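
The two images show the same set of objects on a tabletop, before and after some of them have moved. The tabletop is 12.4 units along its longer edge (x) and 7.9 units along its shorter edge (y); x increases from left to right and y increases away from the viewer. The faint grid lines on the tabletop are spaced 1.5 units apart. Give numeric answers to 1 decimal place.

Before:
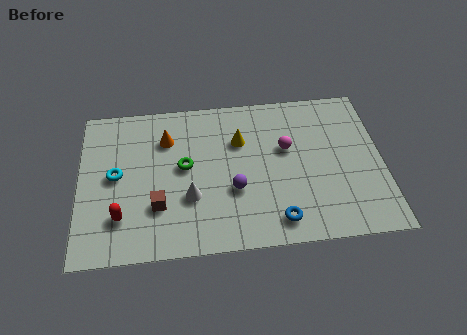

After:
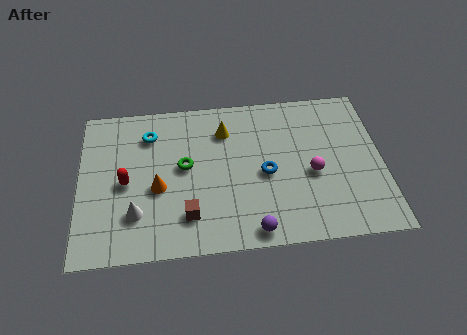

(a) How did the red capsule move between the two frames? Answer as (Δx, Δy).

(0.2, 1.7)

The red capsule was at about (1.7, 2.0) and moved to about (1.9, 3.7).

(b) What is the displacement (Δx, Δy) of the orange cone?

(-0.4, -2.5)

The orange cone was at about (3.6, 5.8) and moved to about (3.2, 3.3).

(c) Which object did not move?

the green torus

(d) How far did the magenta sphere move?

1.7

The magenta sphere moved from about (8.5, 4.8) to (9.5, 3.4), a distance of √(1.0² + 1.4²) ≈ 1.7.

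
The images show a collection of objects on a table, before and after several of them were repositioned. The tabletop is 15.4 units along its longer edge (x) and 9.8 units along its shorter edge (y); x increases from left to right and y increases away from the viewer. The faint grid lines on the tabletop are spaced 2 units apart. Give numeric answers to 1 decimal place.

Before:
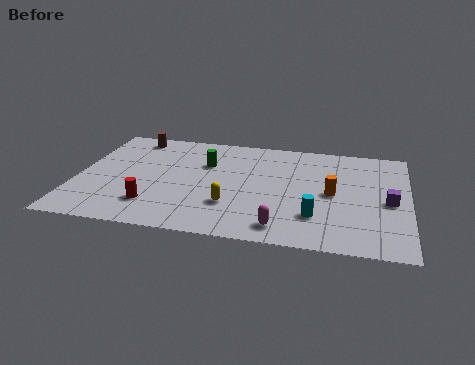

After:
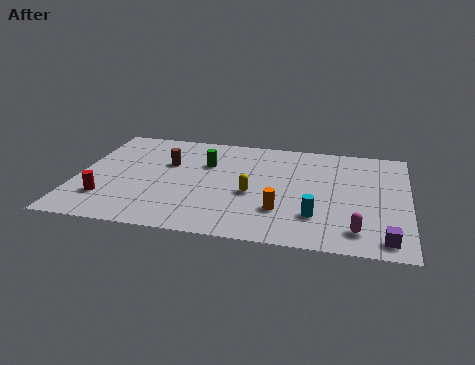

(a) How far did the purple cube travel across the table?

3.3

The purple cube moved from about (14.5, 4.5) to (14.4, 1.2), a distance of √(0.1² + 3.3²) ≈ 3.3.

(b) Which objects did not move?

the green cylinder and the cyan cylinder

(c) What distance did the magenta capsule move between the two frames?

3.4

The magenta capsule was near (9.7, 1.4) before and (13.1, 1.7) after, so it travelled √(3.4² + 0.3²) ≈ 3.4 units.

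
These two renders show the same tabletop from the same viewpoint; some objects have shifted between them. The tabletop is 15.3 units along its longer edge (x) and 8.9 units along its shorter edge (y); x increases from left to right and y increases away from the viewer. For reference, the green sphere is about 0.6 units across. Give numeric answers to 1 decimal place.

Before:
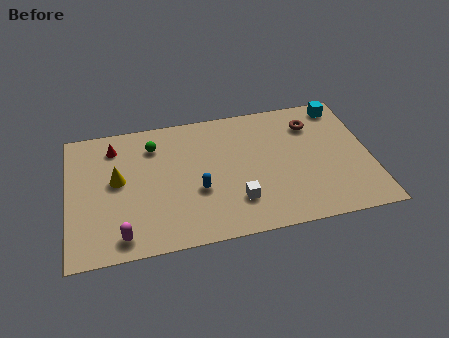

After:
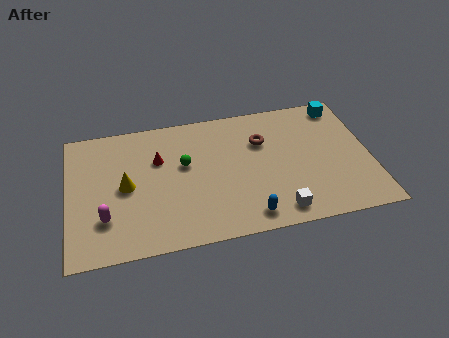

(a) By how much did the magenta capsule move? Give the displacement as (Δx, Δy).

(-0.8, 1.3)

The magenta capsule was at about (2.6, 1.2) and moved to about (1.8, 2.5).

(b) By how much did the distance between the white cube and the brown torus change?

-1.2

Before: roughly 6.1 units apart; after: 4.9. That's 1.2 units closer together.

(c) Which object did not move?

the cyan cube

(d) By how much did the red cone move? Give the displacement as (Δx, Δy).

(2.2, -1.3)

From the two frames, the red cone sits at roughly (2.4, 7.2) before and (4.6, 5.9) after.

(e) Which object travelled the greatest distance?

the blue capsule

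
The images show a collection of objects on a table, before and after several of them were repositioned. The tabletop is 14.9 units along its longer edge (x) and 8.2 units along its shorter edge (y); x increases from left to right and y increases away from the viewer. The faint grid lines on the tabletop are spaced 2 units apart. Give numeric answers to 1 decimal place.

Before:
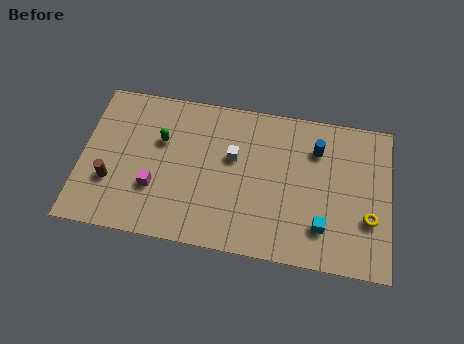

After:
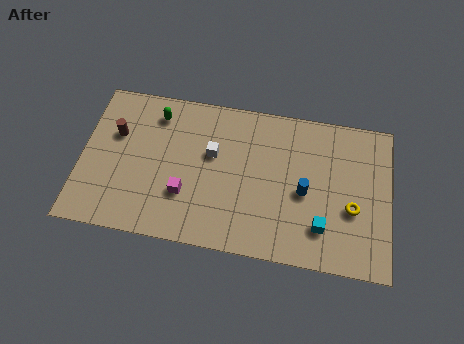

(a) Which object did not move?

the cyan cube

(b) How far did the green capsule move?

1.4

The green capsule moved from about (3.8, 5.3) to (3.5, 6.7), a distance of √(0.3² + 1.4²) ≈ 1.4.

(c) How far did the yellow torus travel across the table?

0.9

The yellow torus was near (13.9, 2.8) before and (13.1, 3.2) after, so it travelled √(0.8² + 0.4²) ≈ 0.9 units.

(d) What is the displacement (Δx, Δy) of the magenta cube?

(1.5, -0.1)

The magenta cube was at about (3.6, 2.7) and moved to about (5.1, 2.6).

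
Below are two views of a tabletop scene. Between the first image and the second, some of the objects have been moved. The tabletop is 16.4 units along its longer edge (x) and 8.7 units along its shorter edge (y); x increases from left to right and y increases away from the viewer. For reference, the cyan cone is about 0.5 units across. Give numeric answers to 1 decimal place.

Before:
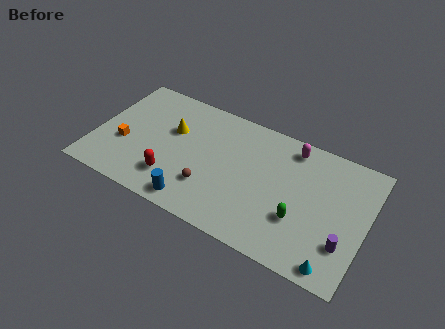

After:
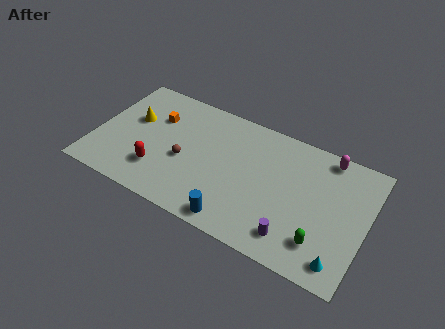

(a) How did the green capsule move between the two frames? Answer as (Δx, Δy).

(1.4, -0.9)

The green capsule was at about (12.6, 2.9) and moved to about (14.0, 2.0).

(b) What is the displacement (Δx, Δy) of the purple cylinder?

(-2.9, -0.9)

The purple cylinder started near (15.3, 2.5) and ended near (12.4, 1.6).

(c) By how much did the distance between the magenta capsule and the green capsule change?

+1.1

The distance was about 4.7 in the first image and 5.8 in the second, so they moved 1.1 units further apart.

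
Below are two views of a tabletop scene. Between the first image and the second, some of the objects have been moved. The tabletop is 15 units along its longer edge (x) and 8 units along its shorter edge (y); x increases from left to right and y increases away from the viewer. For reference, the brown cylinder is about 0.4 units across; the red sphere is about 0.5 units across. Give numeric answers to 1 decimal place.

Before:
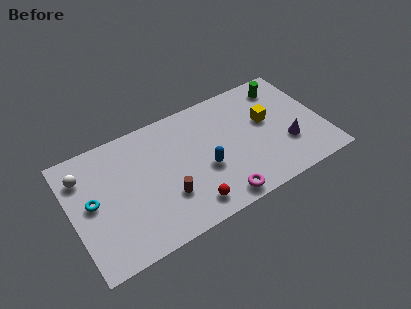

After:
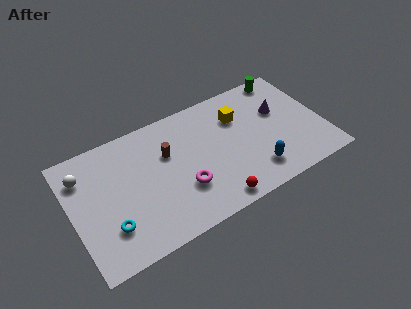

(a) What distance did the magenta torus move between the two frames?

2.5

The magenta torus moved from about (8.3, 0.9) to (6.4, 2.6), a distance of √(1.9² + 1.7²) ≈ 2.5.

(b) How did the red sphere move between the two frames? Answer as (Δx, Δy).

(1.4, -0.4)

The red sphere started near (6.6, 1.3) and ended near (8.0, 0.9).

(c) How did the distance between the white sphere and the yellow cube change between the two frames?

-1.7

They were about 11.0 units apart before and 9.3 after — 1.7 units closer together.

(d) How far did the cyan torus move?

2.2

The cyan torus was near (1.2, 4.2) before and (2.0, 2.2) after, so it travelled √(0.8² + 2.0²) ≈ 2.2 units.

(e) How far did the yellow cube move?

1.9

The yellow cube moved from about (11.8, 4.7) to (10.2, 5.7), a distance of √(1.6² + 1.0²) ≈ 1.9.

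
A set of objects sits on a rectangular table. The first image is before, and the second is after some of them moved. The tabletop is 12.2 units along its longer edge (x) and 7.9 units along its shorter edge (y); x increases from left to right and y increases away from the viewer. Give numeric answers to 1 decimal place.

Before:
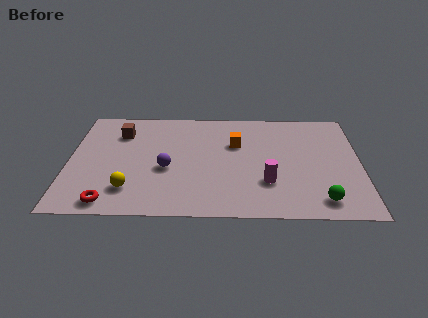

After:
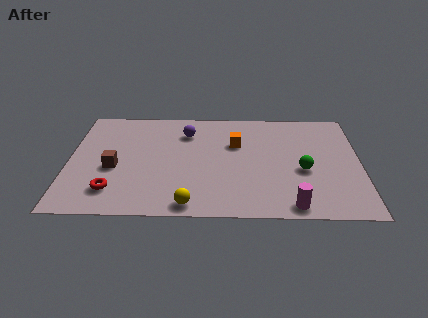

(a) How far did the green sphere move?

2.2

From (10.5, 1.2) to (9.8, 3.3), the green sphere covered √(0.7² + 2.1²) ≈ 2.2 units.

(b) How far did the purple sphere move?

2.8

From (4.1, 3.3) to (4.9, 6.0), the purple sphere covered √(0.8² + 2.7²) ≈ 2.8 units.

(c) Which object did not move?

the orange cube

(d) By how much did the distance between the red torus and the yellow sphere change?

+2.1

The distance was about 1.2 in the first image and 3.3 in the second, so they moved 2.1 units further apart.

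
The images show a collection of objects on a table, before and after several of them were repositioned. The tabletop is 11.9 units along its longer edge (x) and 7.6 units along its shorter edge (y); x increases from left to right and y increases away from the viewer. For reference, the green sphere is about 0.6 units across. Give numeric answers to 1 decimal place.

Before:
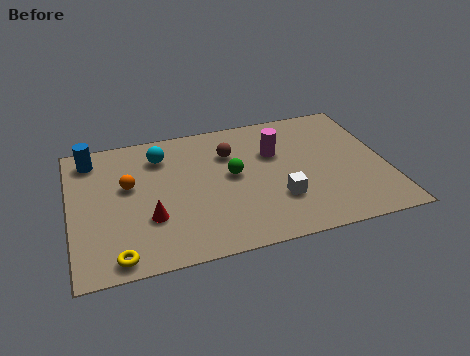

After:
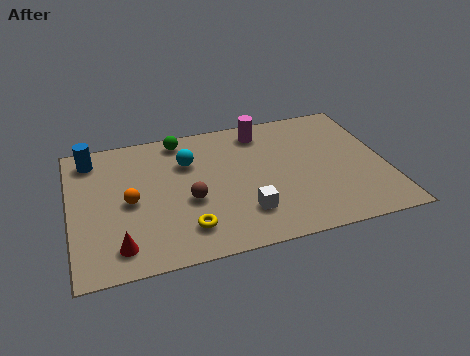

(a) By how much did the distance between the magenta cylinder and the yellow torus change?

-1.7

The distance was about 7.5 in the first image and 5.8 in the second, so they moved 1.7 units closer together.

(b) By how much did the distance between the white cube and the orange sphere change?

-1.4

Before: roughly 5.9 units apart; after: 4.5. That's 1.4 units closer together.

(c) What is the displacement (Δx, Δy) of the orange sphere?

(0.0, -0.9)

The orange sphere was at about (2.2, 4.5) and moved to about (2.2, 3.6).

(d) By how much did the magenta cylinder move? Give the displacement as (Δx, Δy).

(-0.4, 1.4)

The magenta cylinder was at about (7.8, 5.0) and moved to about (7.4, 6.4).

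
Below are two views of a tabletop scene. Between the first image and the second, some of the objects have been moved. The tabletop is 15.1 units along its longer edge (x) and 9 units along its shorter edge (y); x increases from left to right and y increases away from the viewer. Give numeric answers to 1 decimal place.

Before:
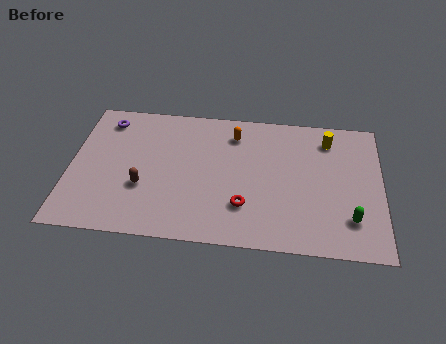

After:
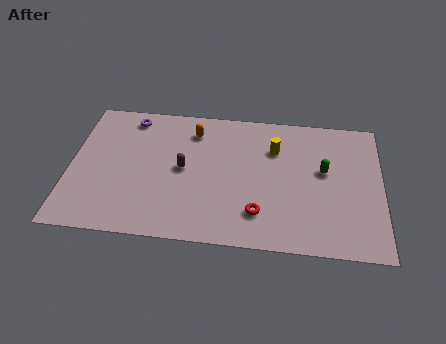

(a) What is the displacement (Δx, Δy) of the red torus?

(0.7, -0.4)

The red torus started near (8.5, 2.5) and ended near (9.2, 2.1).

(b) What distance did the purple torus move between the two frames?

1.2

The purple torus moved from about (1.6, 7.5) to (2.8, 7.8), a distance of √(1.2² + 0.3²) ≈ 1.2.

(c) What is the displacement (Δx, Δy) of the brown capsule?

(1.9, 1.4)

From the two frames, the brown capsule sits at roughly (3.6, 3.2) before and (5.5, 4.6) after.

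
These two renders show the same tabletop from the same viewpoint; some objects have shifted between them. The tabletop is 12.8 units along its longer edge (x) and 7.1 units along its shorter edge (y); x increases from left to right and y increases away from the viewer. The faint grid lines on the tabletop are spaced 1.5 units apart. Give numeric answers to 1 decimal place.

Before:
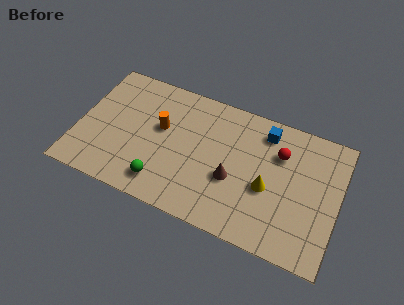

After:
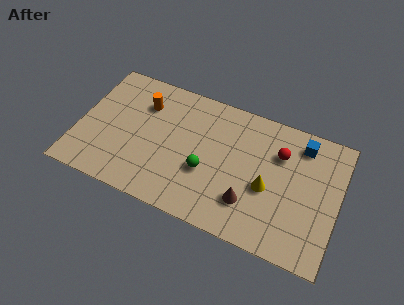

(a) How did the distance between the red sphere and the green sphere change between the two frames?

-2.4

Before: roughly 6.5 units apart; after: 4.1. That's 2.4 units closer together.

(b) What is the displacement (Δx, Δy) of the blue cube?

(1.8, 0.0)

From the two frames, the blue cube sits at roughly (9.0, 5.9) before and (10.8, 5.9) after.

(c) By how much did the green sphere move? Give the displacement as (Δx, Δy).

(2.0, 1.4)

The green sphere was at about (4.4, 1.3) and moved to about (6.4, 2.7).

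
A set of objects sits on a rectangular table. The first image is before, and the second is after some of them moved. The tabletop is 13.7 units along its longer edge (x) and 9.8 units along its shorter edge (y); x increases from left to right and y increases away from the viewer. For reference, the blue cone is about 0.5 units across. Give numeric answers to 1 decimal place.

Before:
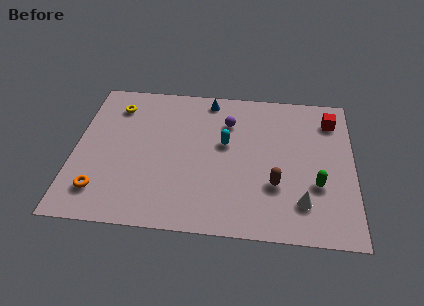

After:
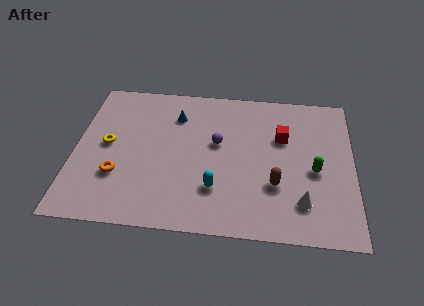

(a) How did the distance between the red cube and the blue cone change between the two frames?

-0.8

The distance was about 6.2 in the first image and 5.4 in the second, so they moved 0.8 units closer together.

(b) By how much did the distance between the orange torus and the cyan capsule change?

-2.2

They were about 7.0 units apart before and 4.8 after — 2.2 units closer together.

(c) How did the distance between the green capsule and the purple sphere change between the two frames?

-0.8

They were about 5.8 units apart before and 5.0 after — 0.8 units closer together.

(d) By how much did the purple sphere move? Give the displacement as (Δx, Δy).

(-0.5, -1.5)

From the two frames, the purple sphere sits at roughly (7.5, 7.2) before and (7.0, 5.7) after.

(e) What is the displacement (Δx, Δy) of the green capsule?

(-0.1, 0.9)

The green capsule started near (11.9, 3.4) and ended near (11.8, 4.3).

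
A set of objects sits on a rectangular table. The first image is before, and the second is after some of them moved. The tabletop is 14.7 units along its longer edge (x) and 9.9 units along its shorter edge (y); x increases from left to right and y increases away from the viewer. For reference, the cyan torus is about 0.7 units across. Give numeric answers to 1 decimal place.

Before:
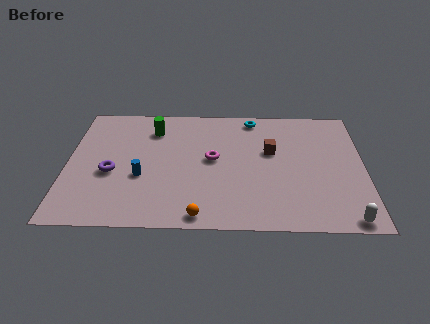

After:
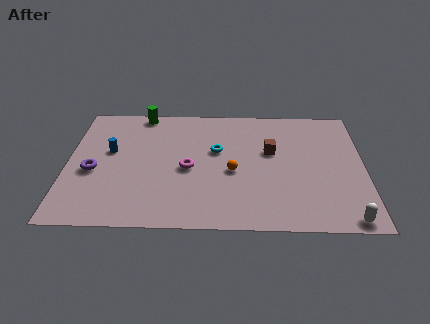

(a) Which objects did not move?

the white capsule and the brown cube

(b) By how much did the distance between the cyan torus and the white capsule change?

-1.0

Before: roughly 9.2 units apart; after: 8.2. That's 1.0 units closer together.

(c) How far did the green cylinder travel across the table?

1.5

From (4.2, 7.7) to (3.6, 9.1), the green cylinder covered √(0.6² + 1.4²) ≈ 1.5 units.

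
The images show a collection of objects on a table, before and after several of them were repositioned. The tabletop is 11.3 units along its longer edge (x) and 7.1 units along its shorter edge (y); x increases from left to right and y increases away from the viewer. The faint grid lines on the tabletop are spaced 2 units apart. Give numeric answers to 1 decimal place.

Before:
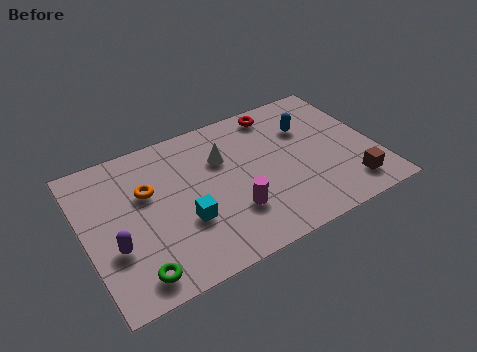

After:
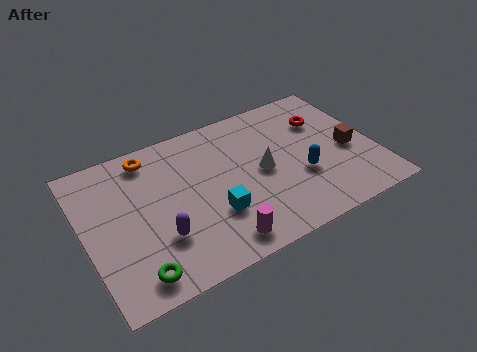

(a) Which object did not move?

the green torus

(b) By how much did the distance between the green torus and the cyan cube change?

+0.9

The distance was about 2.6 in the first image and 3.5 in the second, so they moved 0.9 units further apart.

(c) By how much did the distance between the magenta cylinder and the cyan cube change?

-0.5

They were about 1.8 units apart before and 1.3 after — 0.5 units closer together.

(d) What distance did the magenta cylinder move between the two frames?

1.3

From (5.5, 2.1) to (4.8, 1.0), the magenta cylinder covered √(0.7² + 1.1²) ≈ 1.3 units.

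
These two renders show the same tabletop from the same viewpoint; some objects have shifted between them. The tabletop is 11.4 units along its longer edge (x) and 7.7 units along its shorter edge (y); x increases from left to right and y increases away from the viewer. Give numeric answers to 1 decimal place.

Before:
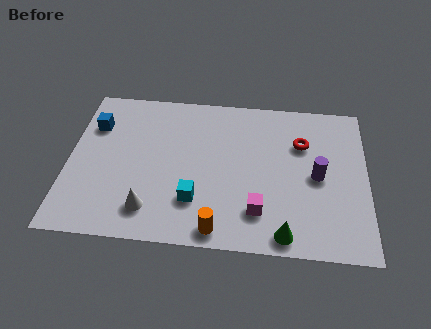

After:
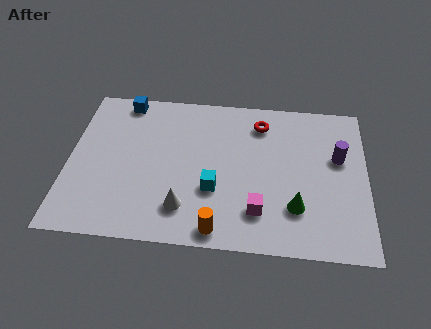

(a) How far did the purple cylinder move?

1.3

The purple cylinder moved from about (9.5, 3.7) to (10.3, 4.7), a distance of √(0.8² + 1.0²) ≈ 1.3.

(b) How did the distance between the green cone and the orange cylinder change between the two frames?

+0.7

They were about 2.5 units apart before and 3.2 after — 0.7 units further apart.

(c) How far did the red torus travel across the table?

1.8

The red torus was near (8.9, 5.3) before and (7.3, 6.2) after, so it travelled √(1.6² + 0.9²) ≈ 1.8 units.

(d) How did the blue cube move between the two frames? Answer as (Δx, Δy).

(1.1, 1.4)

The blue cube was at about (0.9, 5.5) and moved to about (2.0, 6.9).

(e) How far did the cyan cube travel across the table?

0.9

The cyan cube moved from about (4.9, 2.1) to (5.6, 2.7), a distance of √(0.7² + 0.6²) ≈ 0.9.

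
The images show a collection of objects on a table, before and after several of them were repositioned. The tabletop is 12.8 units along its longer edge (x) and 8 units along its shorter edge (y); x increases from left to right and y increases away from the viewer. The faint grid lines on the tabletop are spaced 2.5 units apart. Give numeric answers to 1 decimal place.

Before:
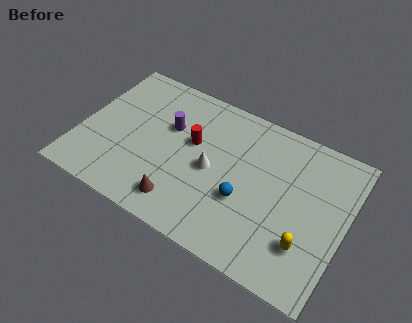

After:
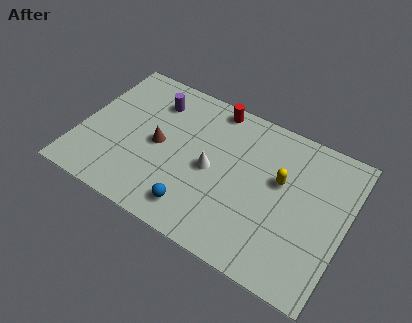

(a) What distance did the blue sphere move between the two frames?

2.6

From (8.1, 3.0) to (6.0, 1.4), the blue sphere covered √(2.1² + 1.6²) ≈ 2.6 units.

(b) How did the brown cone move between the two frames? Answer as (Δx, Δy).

(-1.5, 2.5)

The brown cone started near (5.3, 1.4) and ended near (3.8, 3.9).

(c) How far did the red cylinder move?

2.5

The red cylinder was near (5.3, 4.8) before and (6.0, 7.2) after, so it travelled √(0.7² + 2.4²) ≈ 2.5 units.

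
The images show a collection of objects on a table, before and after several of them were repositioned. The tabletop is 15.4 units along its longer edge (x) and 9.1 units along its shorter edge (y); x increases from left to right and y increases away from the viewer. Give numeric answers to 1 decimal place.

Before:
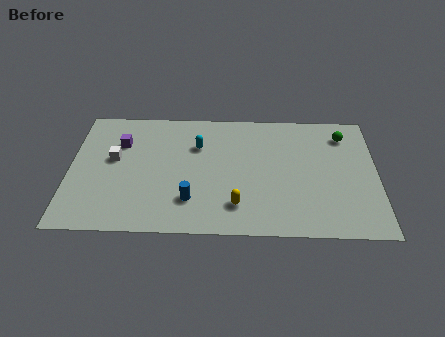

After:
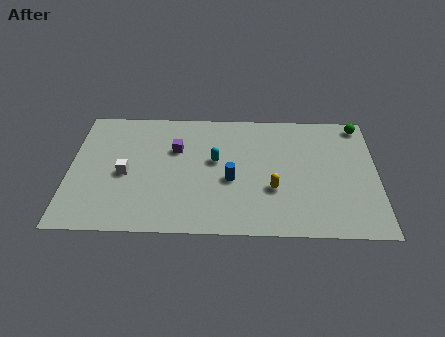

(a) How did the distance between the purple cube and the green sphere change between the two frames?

-1.8

The distance was about 11.3 in the first image and 9.5 in the second, so they moved 1.8 units closer together.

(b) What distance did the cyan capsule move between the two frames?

1.4

The cyan capsule was near (6.4, 6.3) before and (7.3, 5.2) after, so it travelled √(0.9² + 1.1²) ≈ 1.4 units.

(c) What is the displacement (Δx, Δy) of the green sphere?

(0.8, 0.8)

The green sphere started near (13.8, 7.3) and ended near (14.6, 8.1).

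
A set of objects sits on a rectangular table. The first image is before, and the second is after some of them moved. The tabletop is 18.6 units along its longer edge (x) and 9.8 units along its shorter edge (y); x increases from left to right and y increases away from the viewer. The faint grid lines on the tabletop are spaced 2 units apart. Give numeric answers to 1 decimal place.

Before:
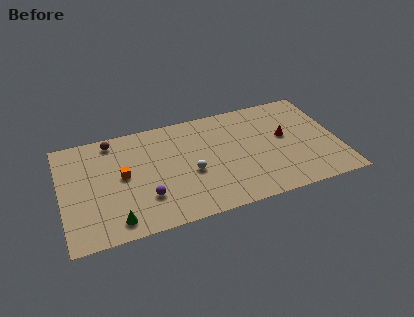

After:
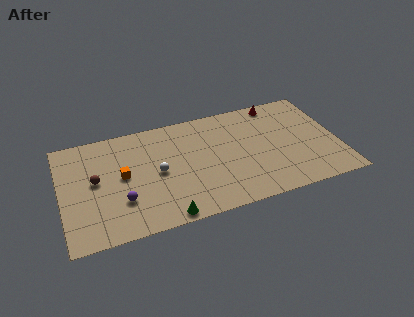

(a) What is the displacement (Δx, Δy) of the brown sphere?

(-1.3, -3.3)

From the two frames, the brown sphere sits at roughly (3.6, 8.6) before and (2.3, 5.3) after.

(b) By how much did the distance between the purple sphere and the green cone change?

+1.0

Before: roughly 2.5 units apart; after: 3.5. That's 1.0 units further apart.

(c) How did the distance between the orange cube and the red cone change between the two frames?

+0.4

The distance was about 11.0 in the first image and 11.4 in the second, so they moved 0.4 units further apart.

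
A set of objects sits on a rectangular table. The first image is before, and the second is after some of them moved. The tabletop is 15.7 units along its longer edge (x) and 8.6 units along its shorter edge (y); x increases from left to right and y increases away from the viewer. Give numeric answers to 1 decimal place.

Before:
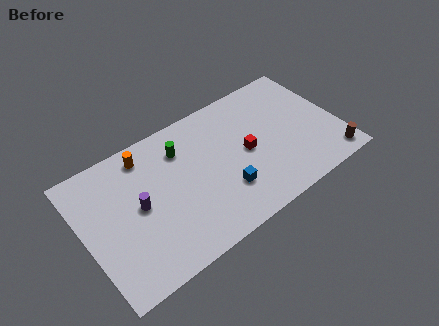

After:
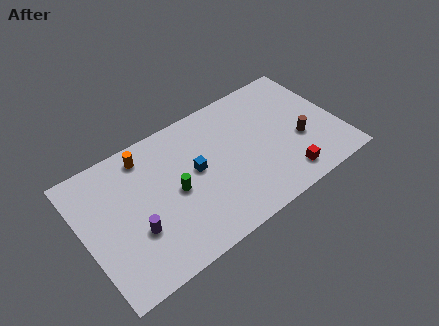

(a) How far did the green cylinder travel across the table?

2.5

The green cylinder was near (6.3, 6.5) before and (5.5, 4.1) after, so it travelled √(0.8² + 2.4²) ≈ 2.5 units.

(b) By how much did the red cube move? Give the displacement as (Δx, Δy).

(1.9, -2.8)

The red cube started near (10.0, 4.2) and ended near (11.9, 1.4).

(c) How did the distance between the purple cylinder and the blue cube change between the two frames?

-1.0

The distance was about 5.3 in the first image and 4.3 in the second, so they moved 1.0 units closer together.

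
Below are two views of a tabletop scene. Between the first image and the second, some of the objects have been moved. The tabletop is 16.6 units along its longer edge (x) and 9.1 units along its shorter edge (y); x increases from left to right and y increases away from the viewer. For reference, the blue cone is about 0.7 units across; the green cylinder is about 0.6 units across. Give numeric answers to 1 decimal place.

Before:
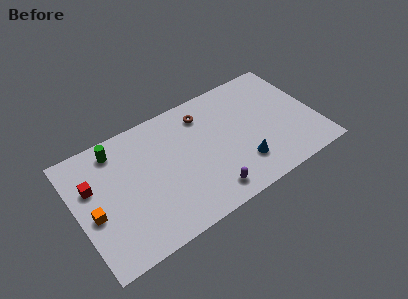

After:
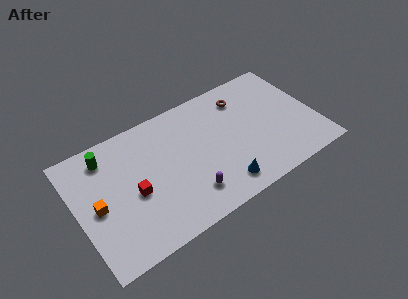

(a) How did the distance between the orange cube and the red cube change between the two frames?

+0.5

They were about 2.0 units apart before and 2.5 after — 0.5 units further apart.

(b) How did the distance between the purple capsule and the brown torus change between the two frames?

+1.1

The distance was about 5.9 in the first image and 7.0 in the second, so they moved 1.1 units further apart.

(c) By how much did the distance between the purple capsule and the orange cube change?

-1.6

The distance was about 8.0 in the first image and 6.4 in the second, so they moved 1.6 units closer together.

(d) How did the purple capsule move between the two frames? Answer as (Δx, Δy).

(-1.3, 0.6)

From the two frames, the purple capsule sits at roughly (8.6, 1.4) before and (7.3, 2.0) after.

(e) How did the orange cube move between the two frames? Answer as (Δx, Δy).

(0.3, 0.4)

From the two frames, the orange cube sits at roughly (1.0, 3.9) before and (1.3, 4.3) after.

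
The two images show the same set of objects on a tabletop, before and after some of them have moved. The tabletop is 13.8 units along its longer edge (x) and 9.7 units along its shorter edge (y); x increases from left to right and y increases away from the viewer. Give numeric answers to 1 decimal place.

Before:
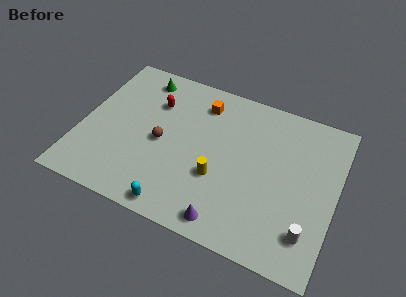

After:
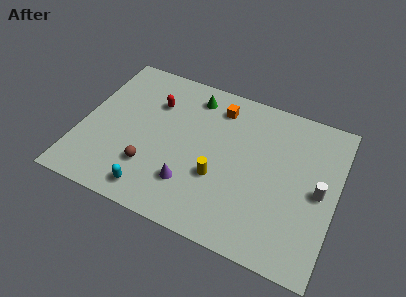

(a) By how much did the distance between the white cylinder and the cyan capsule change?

+2.2

Before: roughly 7.0 units apart; after: 9.2. That's 2.2 units further apart.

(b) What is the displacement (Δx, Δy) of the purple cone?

(-2.2, 1.4)

The purple cone was at about (8.4, 1.1) and moved to about (6.2, 2.5).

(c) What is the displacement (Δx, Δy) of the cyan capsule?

(-1.4, 0.4)

From the two frames, the cyan capsule sits at roughly (5.7, 0.9) before and (4.3, 1.3) after.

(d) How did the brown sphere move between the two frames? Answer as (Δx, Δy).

(-0.4, -1.8)

From the two frames, the brown sphere sits at roughly (4.4, 4.5) before and (4.0, 2.7) after.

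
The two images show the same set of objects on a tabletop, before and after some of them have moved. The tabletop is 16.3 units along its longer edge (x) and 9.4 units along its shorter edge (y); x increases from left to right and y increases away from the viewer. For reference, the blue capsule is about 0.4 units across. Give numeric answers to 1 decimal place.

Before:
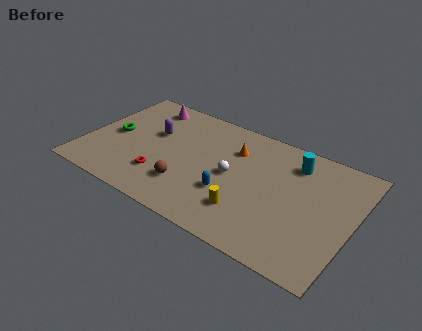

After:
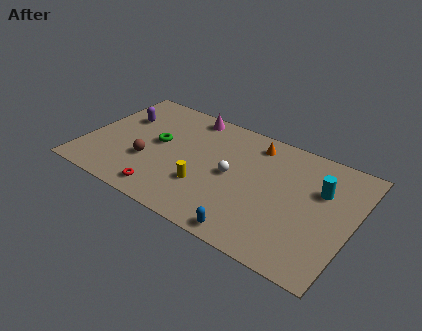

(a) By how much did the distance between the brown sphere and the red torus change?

+0.8

The distance was about 1.6 in the first image and 2.4 in the second, so they moved 0.8 units further apart.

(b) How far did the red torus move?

1.3

From (5.0, 2.5) to (5.4, 1.3), the red torus covered √(0.4² + 1.2²) ≈ 1.3 units.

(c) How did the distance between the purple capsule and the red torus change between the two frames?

+2.7

The distance was about 3.5 in the first image and 6.2 in the second, so they moved 2.7 units further apart.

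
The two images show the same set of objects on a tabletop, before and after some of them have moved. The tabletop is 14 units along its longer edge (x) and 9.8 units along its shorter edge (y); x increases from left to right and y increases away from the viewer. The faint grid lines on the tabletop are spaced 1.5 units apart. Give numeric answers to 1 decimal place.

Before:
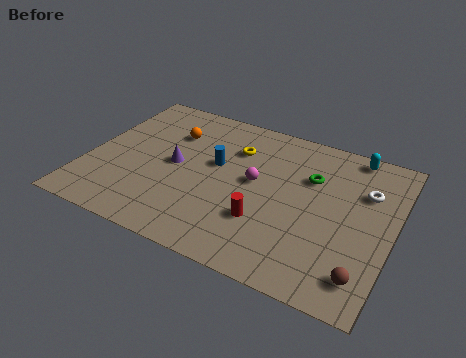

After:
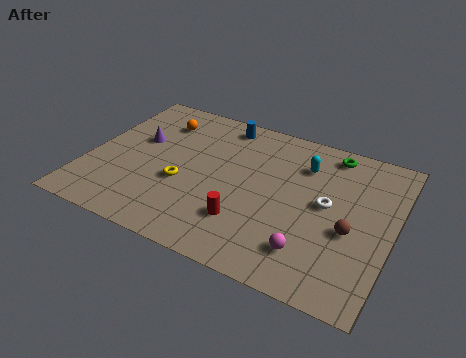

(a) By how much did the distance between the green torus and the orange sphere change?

+1.5

The distance was about 6.6 in the first image and 8.1 in the second, so they moved 1.5 units further apart.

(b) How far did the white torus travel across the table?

2.2

The white torus was near (12.6, 6.7) before and (11.0, 5.2) after, so it travelled √(1.6² + 1.5²) ≈ 2.2 units.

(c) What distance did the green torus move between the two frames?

2.1

The green torus moved from about (10.1, 6.6) to (10.8, 8.6), a distance of √(0.7² + 2.0²) ≈ 2.1.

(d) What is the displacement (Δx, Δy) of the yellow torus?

(-2.0, -3.3)

From the two frames, the yellow torus sits at roughly (6.5, 7.1) before and (4.5, 3.8) after.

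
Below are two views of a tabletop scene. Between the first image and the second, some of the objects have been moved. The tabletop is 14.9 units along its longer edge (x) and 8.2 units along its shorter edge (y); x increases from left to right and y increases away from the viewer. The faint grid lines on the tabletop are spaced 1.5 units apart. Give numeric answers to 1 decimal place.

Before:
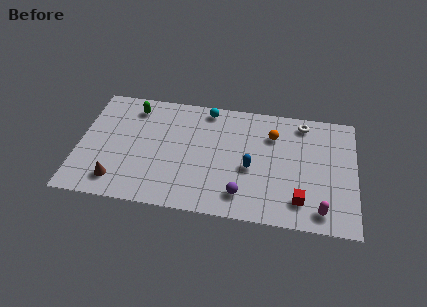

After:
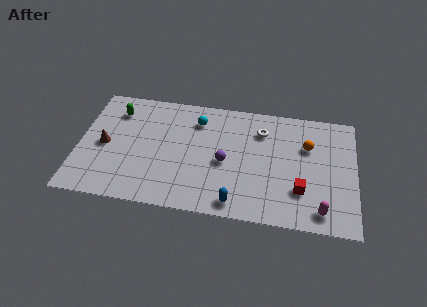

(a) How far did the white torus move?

2.4

The white torus moved from about (12.0, 7.1) to (9.8, 6.2), a distance of √(2.2² + 0.9²) ≈ 2.4.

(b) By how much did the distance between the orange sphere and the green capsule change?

+2.8

They were about 7.6 units apart before and 10.4 after — 2.8 units further apart.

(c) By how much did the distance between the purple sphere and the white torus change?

-3.2

The distance was about 6.3 in the first image and 3.1 in the second, so they moved 3.2 units closer together.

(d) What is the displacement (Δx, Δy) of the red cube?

(0.0, 0.7)

The red cube was at about (12.0, 1.7) and moved to about (12.0, 2.4).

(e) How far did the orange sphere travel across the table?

2.0

The orange sphere moved from about (10.4, 6.0) to (12.3, 5.5), a distance of √(1.9² + 0.5²) ≈ 2.0.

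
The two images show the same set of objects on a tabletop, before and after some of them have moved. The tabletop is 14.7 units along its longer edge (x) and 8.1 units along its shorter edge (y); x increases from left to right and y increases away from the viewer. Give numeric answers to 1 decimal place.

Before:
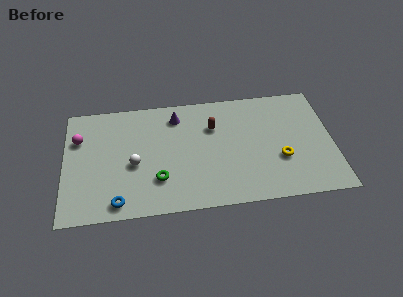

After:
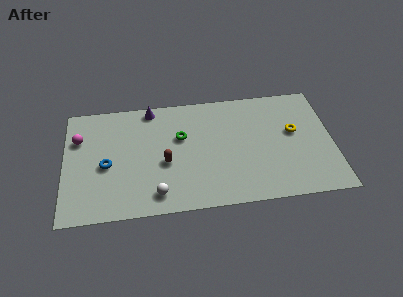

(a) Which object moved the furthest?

the brown capsule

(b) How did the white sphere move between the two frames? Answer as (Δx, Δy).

(1.2, -2.2)

The white sphere was at about (3.8, 3.5) and moved to about (5.0, 1.3).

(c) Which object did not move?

the magenta sphere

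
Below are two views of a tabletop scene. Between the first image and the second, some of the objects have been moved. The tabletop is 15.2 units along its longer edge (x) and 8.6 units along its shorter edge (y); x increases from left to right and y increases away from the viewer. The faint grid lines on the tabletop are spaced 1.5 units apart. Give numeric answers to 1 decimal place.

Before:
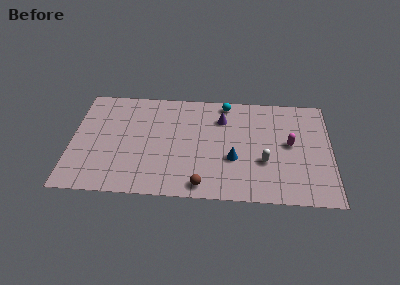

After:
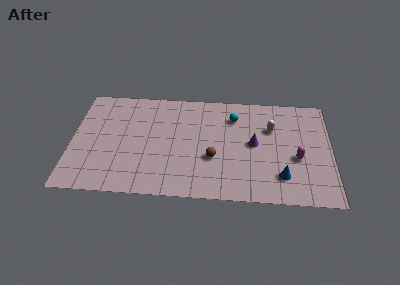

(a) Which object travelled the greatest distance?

the blue cone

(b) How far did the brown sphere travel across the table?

2.3

From (7.7, 1.0) to (8.3, 3.2), the brown sphere covered √(0.6² + 2.2²) ≈ 2.3 units.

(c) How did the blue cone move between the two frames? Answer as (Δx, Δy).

(2.8, -1.2)

The blue cone started near (9.5, 3.2) and ended near (12.3, 2.0).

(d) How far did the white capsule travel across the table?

2.7

The white capsule moved from about (11.3, 3.1) to (11.7, 5.8), a distance of √(0.4² + 2.7²) ≈ 2.7.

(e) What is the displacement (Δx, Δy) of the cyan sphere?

(0.5, -1.1)

The cyan sphere was at about (9.0, 7.7) and moved to about (9.5, 6.6).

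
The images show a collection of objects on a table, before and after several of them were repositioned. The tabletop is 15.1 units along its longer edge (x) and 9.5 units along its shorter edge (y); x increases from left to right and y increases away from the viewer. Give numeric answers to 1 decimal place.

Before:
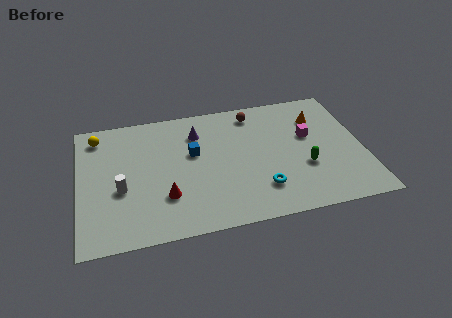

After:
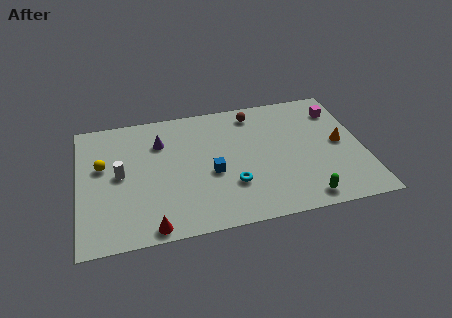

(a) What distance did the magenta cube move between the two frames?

2.4

From (12.3, 5.7) to (14.0, 7.4), the magenta cube covered √(1.7² + 1.7²) ≈ 2.4 units.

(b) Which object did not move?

the brown sphere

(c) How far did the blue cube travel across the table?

1.9

The blue cube moved from about (6.1, 5.7) to (7.0, 4.0), a distance of √(0.9² + 1.7²) ≈ 1.9.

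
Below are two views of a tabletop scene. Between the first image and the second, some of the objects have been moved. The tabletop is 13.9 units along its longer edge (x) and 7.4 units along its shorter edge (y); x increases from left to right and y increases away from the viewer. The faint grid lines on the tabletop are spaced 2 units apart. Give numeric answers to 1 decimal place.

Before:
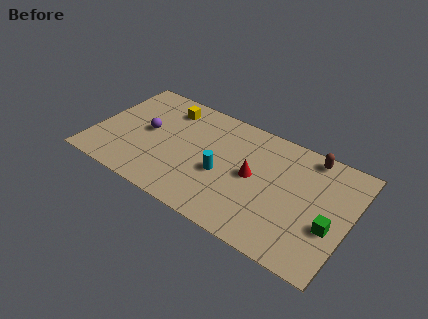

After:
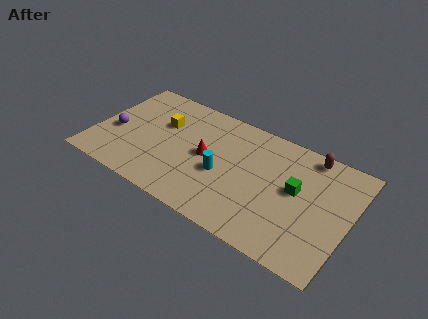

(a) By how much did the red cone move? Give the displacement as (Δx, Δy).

(-2.6, 0.0)

The red cone started near (8.7, 3.8) and ended near (6.1, 3.8).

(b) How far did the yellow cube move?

1.2

The yellow cube moved from about (3.6, 6.0) to (3.5, 4.8), a distance of √(0.1² + 1.2²) ≈ 1.2.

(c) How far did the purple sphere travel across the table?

1.9

The purple sphere was near (2.8, 3.9) before and (1.1, 3.1) after, so it travelled √(1.7² + 0.8²) ≈ 1.9 units.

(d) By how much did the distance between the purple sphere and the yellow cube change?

+0.7

Before: roughly 2.2 units apart; after: 2.9. That's 0.7 units further apart.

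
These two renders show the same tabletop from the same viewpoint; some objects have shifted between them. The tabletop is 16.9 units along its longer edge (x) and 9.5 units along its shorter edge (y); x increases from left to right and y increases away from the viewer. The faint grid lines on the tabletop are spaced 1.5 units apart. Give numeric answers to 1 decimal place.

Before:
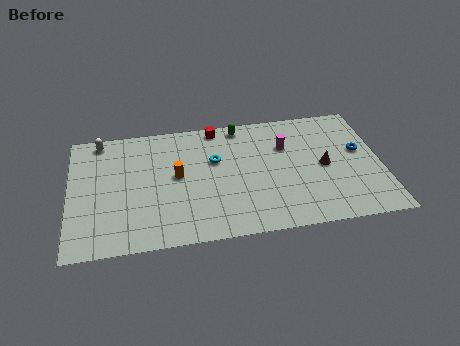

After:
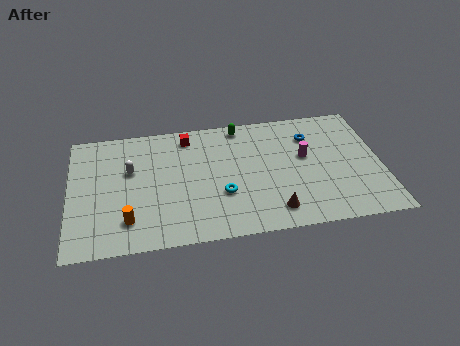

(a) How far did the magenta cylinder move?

1.4

From (11.8, 6.5) to (12.8, 5.5), the magenta cylinder covered √(1.0² + 1.0²) ≈ 1.4 units.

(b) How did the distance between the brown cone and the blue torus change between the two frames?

+3.8

The distance was about 2.2 in the first image and 6.0 in the second, so they moved 3.8 units further apart.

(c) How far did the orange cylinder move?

4.0

From (5.8, 5.1) to (3.1, 2.1), the orange cylinder covered √(2.7² + 3.0²) ≈ 4.0 units.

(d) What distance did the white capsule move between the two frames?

3.1

The white capsule moved from about (1.7, 8.5) to (3.3, 5.9), a distance of √(1.6² + 2.6²) ≈ 3.1.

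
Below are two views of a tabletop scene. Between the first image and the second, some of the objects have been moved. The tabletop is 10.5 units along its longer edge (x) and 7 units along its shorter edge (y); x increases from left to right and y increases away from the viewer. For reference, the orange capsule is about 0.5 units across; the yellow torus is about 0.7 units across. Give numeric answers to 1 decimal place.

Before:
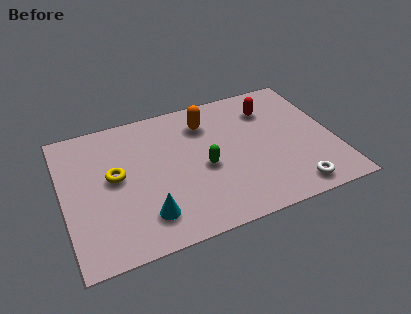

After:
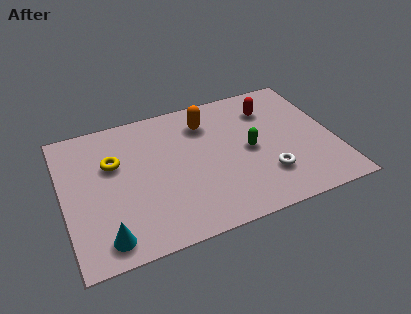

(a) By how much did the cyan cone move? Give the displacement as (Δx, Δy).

(-1.6, -0.5)

From the two frames, the cyan cone sits at roughly (3.0, 1.5) before and (1.4, 1.0) after.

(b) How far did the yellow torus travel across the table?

0.7

From (2.0, 3.8) to (2.0, 4.5), the yellow torus covered √(0.0² + 0.7²) ≈ 0.7 units.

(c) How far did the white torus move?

1.3

The white torus moved from about (8.6, 0.9) to (7.7, 1.9), a distance of √(0.9² + 1.0²) ≈ 1.3.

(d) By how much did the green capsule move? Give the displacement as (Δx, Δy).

(1.8, 0.3)

The green capsule started near (5.4, 3.1) and ended near (7.2, 3.4).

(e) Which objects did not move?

the red capsule and the orange capsule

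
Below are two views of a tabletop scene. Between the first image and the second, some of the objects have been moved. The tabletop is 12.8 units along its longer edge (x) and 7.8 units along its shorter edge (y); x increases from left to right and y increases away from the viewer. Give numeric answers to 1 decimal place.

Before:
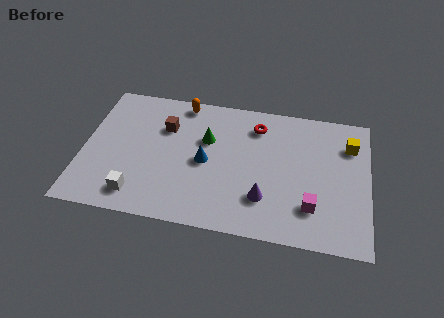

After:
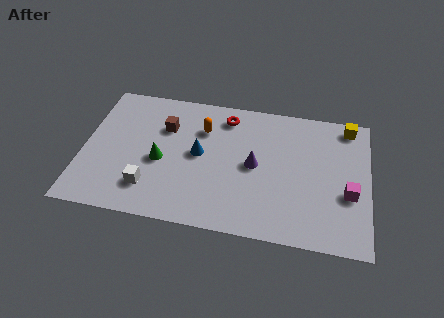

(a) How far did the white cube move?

0.7

From (2.6, 1.3) to (3.1, 1.8), the white cube covered √(0.5² + 0.5²) ≈ 0.7 units.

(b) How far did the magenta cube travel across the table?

1.9

From (10.3, 2.0) to (11.9, 3.0), the magenta cube covered √(1.6² + 1.0²) ≈ 1.9 units.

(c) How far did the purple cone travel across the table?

1.9

From (8.2, 2.1) to (7.7, 3.9), the purple cone covered √(0.5² + 1.8²) ≈ 1.9 units.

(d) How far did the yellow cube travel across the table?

1.1

The yellow cube moved from about (11.9, 5.8) to (11.8, 6.9), a distance of √(0.1² + 1.1²) ≈ 1.1.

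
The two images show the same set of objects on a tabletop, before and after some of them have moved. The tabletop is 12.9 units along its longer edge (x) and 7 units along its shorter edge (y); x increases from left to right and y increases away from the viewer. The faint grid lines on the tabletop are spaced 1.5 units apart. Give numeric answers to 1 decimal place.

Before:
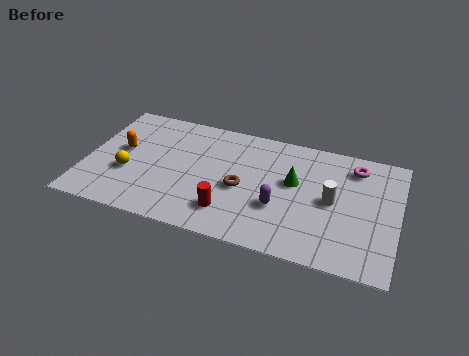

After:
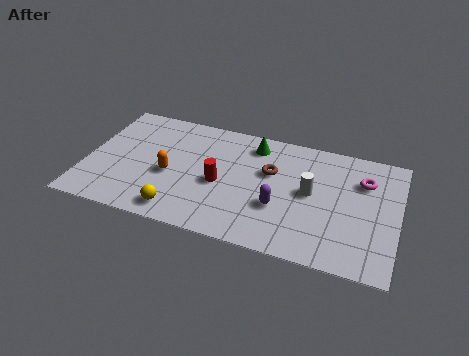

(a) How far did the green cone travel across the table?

2.5

The green cone was near (8.6, 4.1) before and (6.8, 5.8) after, so it travelled √(1.8² + 1.7²) ≈ 2.5 units.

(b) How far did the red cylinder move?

1.6

The red cylinder was near (6.1, 1.6) before and (5.6, 3.1) after, so it travelled √(0.5² + 1.5²) ≈ 1.6 units.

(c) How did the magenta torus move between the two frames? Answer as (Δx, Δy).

(0.4, -0.7)

The magenta torus was at about (11.0, 5.7) and moved to about (11.4, 5.0).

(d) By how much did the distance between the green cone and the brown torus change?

-0.7

Before: roughly 2.3 units apart; after: 1.6. That's 0.7 units closer together.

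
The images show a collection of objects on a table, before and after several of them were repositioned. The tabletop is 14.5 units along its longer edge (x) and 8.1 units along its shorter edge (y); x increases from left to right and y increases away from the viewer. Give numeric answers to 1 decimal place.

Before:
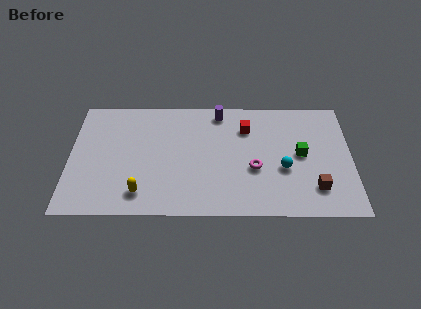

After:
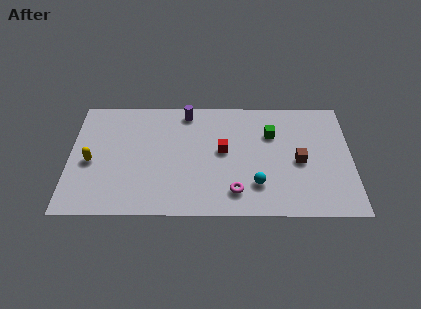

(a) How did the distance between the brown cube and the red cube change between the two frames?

-1.4

Before: roughly 5.4 units apart; after: 4.0. That's 1.4 units closer together.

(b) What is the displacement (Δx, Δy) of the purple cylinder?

(-1.7, 0.0)

From the two frames, the purple cylinder sits at roughly (7.7, 7.1) before and (6.0, 7.1) after.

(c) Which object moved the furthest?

the yellow capsule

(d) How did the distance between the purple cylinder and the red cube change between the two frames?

+1.5

The distance was about 1.8 in the first image and 3.3 in the second, so they moved 1.5 units further apart.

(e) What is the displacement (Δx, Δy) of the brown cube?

(-0.8, 1.8)

The brown cube was at about (12.6, 1.9) and moved to about (11.8, 3.7).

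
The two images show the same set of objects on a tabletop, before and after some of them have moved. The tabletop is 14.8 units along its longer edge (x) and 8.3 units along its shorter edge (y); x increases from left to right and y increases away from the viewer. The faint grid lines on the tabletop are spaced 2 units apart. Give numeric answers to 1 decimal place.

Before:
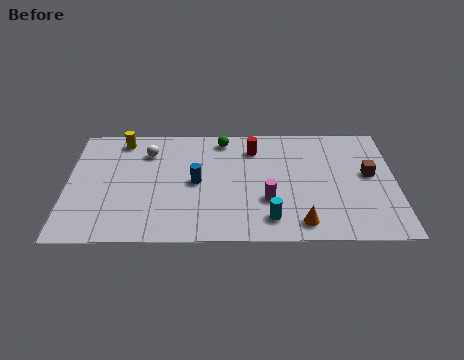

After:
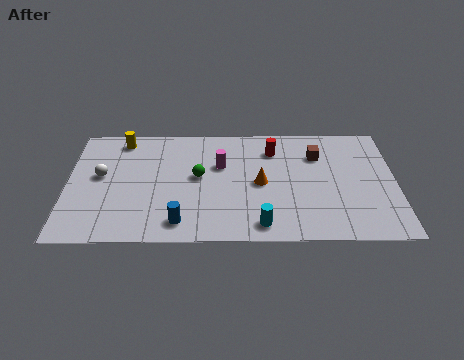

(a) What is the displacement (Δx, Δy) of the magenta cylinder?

(-2.1, 2.5)

The magenta cylinder was at about (9.0, 2.8) and moved to about (6.9, 5.3).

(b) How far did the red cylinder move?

0.9

The red cylinder moved from about (8.4, 6.5) to (9.3, 6.4), a distance of √(0.9² + 0.1²) ≈ 0.9.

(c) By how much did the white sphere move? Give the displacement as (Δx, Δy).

(-2.1, -1.7)

The white sphere was at about (3.6, 6.3) and moved to about (1.5, 4.6).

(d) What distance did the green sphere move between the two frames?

2.9

The green sphere was near (7.0, 7.2) before and (5.9, 4.5) after, so it travelled √(1.1² + 2.7²) ≈ 2.9 units.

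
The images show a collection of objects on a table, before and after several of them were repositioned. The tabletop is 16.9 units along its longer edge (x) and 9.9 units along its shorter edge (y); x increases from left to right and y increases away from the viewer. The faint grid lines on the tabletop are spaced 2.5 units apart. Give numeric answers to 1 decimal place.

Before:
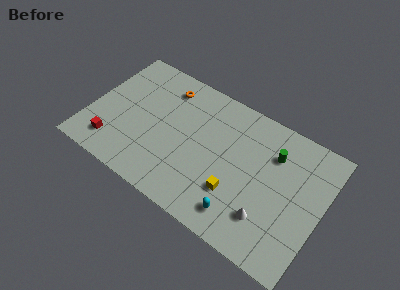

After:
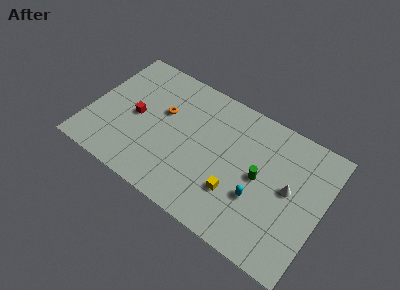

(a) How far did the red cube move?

3.1

The red cube was near (2.1, 1.9) before and (3.3, 4.8) after, so it travelled √(1.2² + 2.9²) ≈ 3.1 units.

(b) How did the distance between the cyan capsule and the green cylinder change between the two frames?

-4.2

They were about 5.7 units apart before and 1.5 after — 4.2 units closer together.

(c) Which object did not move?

the yellow cube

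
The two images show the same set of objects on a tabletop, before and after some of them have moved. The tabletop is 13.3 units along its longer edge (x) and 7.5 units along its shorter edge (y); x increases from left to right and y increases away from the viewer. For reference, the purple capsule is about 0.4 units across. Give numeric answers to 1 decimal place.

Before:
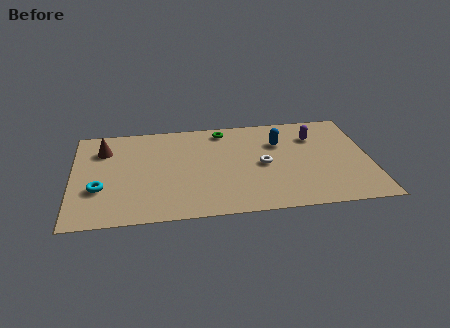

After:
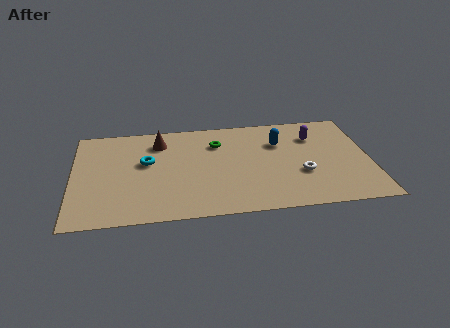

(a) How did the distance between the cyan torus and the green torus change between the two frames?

-3.4

They were about 6.8 units apart before and 3.4 after — 3.4 units closer together.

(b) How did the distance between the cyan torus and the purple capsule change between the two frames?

-2.4

Before: roughly 10.1 units apart; after: 7.7. That's 2.4 units closer together.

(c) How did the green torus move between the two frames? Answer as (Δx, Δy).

(-0.3, -1.0)

The green torus was at about (6.8, 6.5) and moved to about (6.5, 5.5).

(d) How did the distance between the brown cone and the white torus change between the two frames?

-0.3

The distance was about 7.4 in the first image and 7.1 in the second, so they moved 0.3 units closer together.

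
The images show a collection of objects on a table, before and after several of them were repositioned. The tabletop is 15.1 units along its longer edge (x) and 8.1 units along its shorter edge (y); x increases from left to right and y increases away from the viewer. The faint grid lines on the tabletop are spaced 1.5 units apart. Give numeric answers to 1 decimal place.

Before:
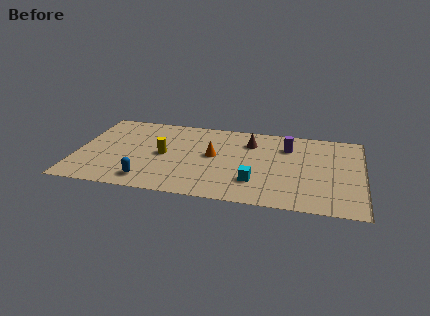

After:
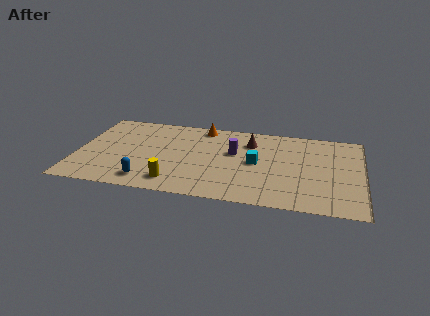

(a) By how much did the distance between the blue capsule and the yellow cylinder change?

-1.4

Before: roughly 2.8 units apart; after: 1.4. That's 1.4 units closer together.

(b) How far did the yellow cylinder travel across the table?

2.7

From (4.6, 4.0) to (5.3, 1.4), the yellow cylinder covered √(0.7² + 2.6²) ≈ 2.7 units.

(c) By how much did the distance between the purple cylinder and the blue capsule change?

-2.9

Before: roughly 8.6 units apart; after: 5.7. That's 2.9 units closer together.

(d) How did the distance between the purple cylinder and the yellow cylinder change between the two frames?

-2.2

The distance was about 6.8 in the first image and 4.6 in the second, so they moved 2.2 units closer together.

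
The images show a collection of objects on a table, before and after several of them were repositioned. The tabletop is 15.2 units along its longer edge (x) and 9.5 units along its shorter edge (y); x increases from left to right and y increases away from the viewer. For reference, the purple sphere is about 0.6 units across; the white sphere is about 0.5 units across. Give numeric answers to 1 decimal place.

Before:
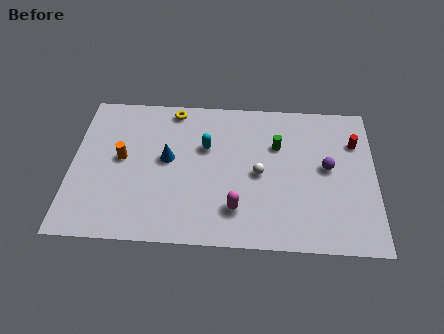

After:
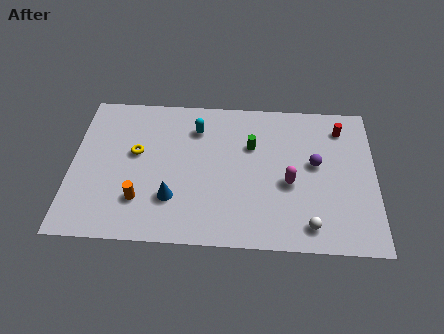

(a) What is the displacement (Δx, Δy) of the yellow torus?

(-1.8, -3.0)

The yellow torus started near (5.0, 8.5) and ended near (3.2, 5.5).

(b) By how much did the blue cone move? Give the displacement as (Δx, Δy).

(0.3, -2.5)

The blue cone was at about (4.8, 5.2) and moved to about (5.1, 2.7).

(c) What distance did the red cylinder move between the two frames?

1.1

The red cylinder moved from about (14.2, 6.8) to (13.5, 7.7), a distance of √(0.7² + 0.9²) ≈ 1.1.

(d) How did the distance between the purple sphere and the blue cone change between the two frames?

-0.4

Before: roughly 8.0 units apart; after: 7.6. That's 0.4 units closer together.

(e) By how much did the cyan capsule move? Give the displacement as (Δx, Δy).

(-0.5, 1.2)

The cyan capsule started near (6.7, 6.1) and ended near (6.2, 7.3).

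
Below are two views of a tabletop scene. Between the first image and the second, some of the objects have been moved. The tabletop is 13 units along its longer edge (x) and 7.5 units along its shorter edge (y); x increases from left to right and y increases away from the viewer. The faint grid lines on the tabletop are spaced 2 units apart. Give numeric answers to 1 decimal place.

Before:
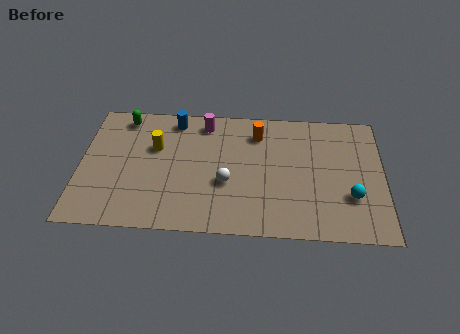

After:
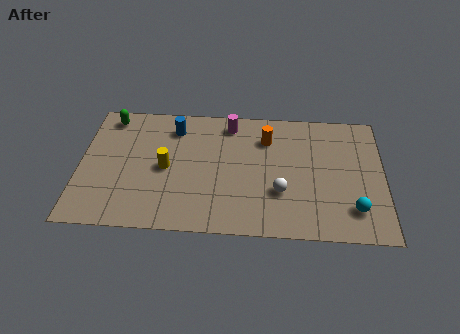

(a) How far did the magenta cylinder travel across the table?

1.1

From (5.3, 6.4) to (6.4, 6.4), the magenta cylinder covered √(1.1² + 0.0²) ≈ 1.1 units.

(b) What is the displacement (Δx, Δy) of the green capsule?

(-0.6, 0.0)

The green capsule was at about (1.8, 6.5) and moved to about (1.2, 6.5).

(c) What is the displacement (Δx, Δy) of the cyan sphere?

(0.1, -0.7)

The cyan sphere was at about (11.6, 2.4) and moved to about (11.7, 1.7).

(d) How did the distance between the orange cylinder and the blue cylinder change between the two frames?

+0.4

Before: roughly 3.6 units apart; after: 4.0. That's 0.4 units further apart.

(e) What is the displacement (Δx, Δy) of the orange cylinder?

(0.4, -0.3)

The orange cylinder was at about (7.6, 5.9) and moved to about (8.0, 5.6).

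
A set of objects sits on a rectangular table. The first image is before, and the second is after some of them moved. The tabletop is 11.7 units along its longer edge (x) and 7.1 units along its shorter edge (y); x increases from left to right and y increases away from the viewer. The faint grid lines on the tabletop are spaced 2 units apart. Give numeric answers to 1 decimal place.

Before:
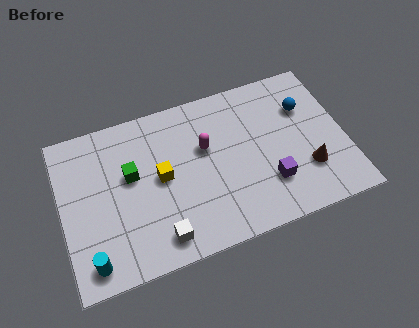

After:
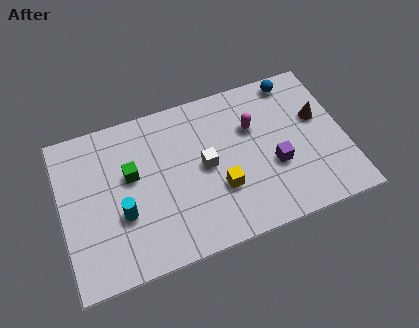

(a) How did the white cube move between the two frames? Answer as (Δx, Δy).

(2.1, 2.5)

From the two frames, the white cube sits at roughly (3.8, 1.1) before and (5.9, 3.6) after.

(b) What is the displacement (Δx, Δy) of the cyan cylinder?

(1.4, 1.6)

The cyan cylinder started near (1.0, 1.0) and ended near (2.4, 2.6).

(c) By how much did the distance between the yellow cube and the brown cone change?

-1.4

The distance was about 6.1 in the first image and 4.7 in the second, so they moved 1.4 units closer together.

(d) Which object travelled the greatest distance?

the white cube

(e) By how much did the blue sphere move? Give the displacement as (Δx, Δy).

(-0.3, 1.4)

The blue sphere was at about (10.2, 4.9) and moved to about (9.9, 6.3).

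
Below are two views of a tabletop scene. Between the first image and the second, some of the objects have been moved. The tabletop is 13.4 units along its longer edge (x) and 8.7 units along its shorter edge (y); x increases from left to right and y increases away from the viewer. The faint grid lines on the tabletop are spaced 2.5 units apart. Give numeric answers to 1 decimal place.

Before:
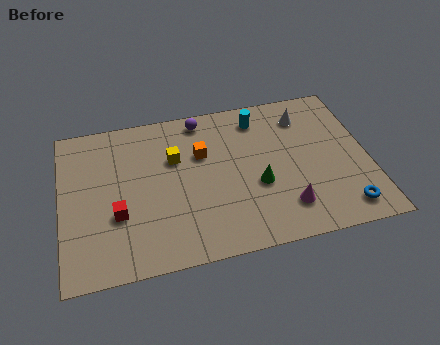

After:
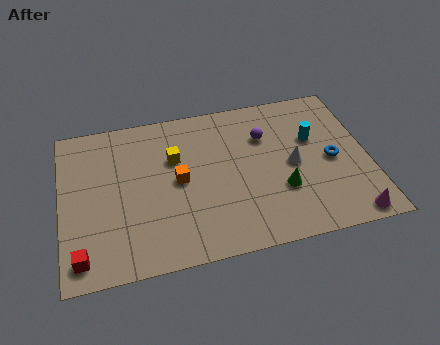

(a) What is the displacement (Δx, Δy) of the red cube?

(-1.6, -1.9)

From the two frames, the red cube sits at roughly (2.4, 3.1) before and (0.8, 1.2) after.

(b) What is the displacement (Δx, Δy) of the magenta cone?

(2.7, -1.1)

From the two frames, the magenta cone sits at roughly (9.6, 1.9) before and (12.3, 0.8) after.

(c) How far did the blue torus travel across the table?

2.8

The blue torus moved from about (12.1, 1.3) to (11.8, 4.1), a distance of √(0.3² + 2.8²) ≈ 2.8.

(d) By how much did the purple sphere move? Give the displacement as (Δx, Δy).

(2.7, -1.6)

The purple sphere was at about (6.3, 7.7) and moved to about (9.0, 6.1).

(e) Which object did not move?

the yellow cube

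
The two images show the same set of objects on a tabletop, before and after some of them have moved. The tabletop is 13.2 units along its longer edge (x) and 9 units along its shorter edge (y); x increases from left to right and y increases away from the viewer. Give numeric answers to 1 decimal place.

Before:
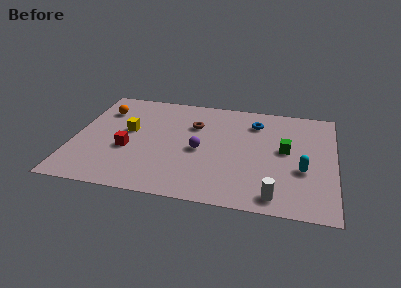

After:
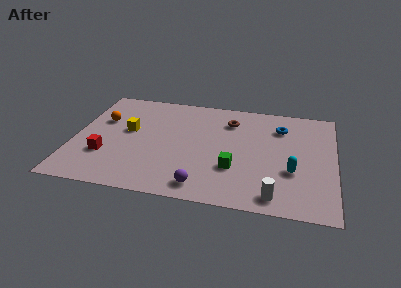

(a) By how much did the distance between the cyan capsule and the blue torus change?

-0.7

The distance was about 4.4 in the first image and 3.7 in the second, so they moved 0.7 units closer together.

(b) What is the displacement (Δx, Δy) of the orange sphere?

(0.0, -0.9)

The orange sphere started near (1.3, 6.7) and ended near (1.3, 5.8).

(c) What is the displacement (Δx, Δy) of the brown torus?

(1.8, 0.7)

The brown torus was at about (6.0, 6.2) and moved to about (7.8, 6.9).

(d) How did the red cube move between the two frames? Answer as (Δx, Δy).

(-1.1, -0.7)

From the two frames, the red cube sits at roughly (2.8, 3.5) before and (1.7, 2.8) after.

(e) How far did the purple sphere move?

2.9

From (6.4, 4.1) to (6.7, 1.2), the purple sphere covered √(0.3² + 2.9²) ≈ 2.9 units.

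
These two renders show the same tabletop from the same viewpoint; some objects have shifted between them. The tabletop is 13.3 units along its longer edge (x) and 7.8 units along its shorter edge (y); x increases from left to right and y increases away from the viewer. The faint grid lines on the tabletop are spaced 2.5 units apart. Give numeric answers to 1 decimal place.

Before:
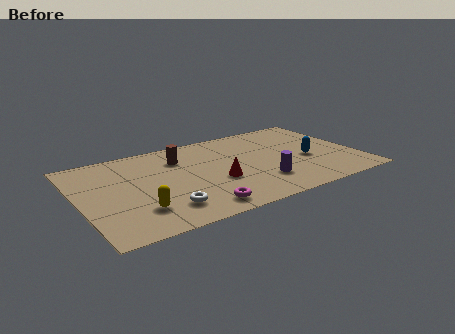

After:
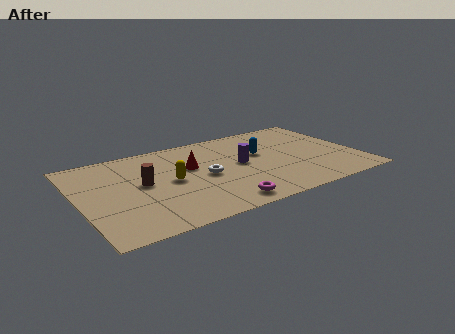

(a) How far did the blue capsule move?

2.5

The blue capsule moved from about (10.9, 3.3) to (8.8, 4.7), a distance of √(2.1² + 1.4²) ≈ 2.5.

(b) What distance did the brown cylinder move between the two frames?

2.6

From (5.0, 5.8) to (3.0, 4.2), the brown cylinder covered √(2.0² + 1.6²) ≈ 2.6 units.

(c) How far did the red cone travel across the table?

2.1

From (6.4, 3.0) to (5.4, 4.8), the red cone covered √(1.0² + 1.8²) ≈ 2.1 units.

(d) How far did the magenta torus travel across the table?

1.1

The magenta torus moved from about (5.2, 1.1) to (6.3, 1.0), a distance of √(1.1² + 0.1²) ≈ 1.1.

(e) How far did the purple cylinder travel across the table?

2.1

The purple cylinder was near (8.4, 2.1) before and (7.7, 4.1) after, so it travelled √(0.7² + 2.0²) ≈ 2.1 units.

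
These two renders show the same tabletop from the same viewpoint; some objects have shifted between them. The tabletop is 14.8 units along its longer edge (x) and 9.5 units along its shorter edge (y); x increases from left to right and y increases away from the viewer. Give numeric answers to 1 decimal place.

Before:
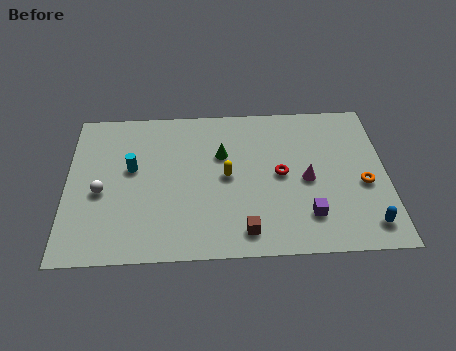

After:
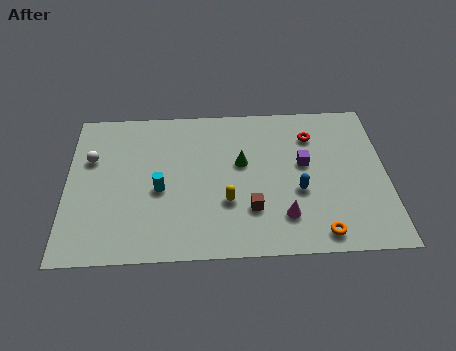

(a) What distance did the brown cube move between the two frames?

1.3

From (8.2, 1.4) to (8.5, 2.7), the brown cube covered √(0.3² + 1.3²) ≈ 1.3 units.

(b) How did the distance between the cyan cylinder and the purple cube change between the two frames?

-1.9

The distance was about 8.7 in the first image and 6.8 in the second, so they moved 1.9 units closer together.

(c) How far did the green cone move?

1.1

The green cone moved from about (7.2, 6.2) to (8.1, 5.6), a distance of √(0.9² + 0.6²) ≈ 1.1.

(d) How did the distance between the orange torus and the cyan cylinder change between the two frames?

-2.9

They were about 10.8 units apart before and 7.9 after — 2.9 units closer together.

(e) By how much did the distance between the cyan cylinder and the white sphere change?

+1.8

They were about 2.0 units apart before and 3.8 after — 1.8 units further apart.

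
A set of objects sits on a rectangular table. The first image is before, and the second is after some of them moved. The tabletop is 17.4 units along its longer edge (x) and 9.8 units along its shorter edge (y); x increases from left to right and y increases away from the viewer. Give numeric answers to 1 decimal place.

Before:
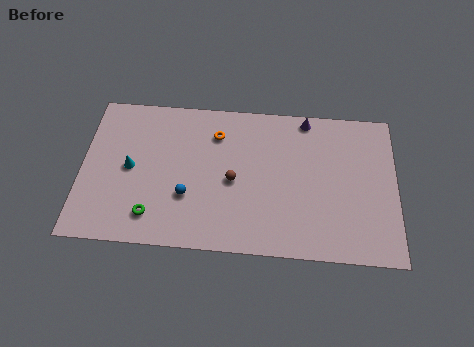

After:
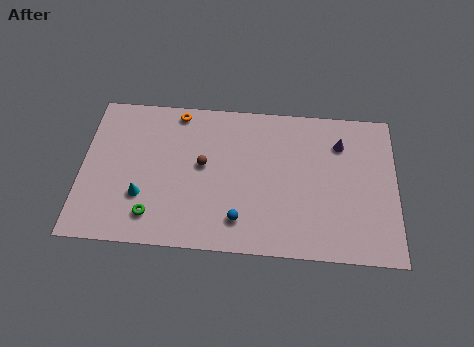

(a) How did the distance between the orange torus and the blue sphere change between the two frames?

+3.2

They were about 4.5 units apart before and 7.7 after — 3.2 units further apart.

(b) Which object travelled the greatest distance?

the blue sphere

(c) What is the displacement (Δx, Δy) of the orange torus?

(-2.2, 1.3)

From the two frames, the orange torus sits at roughly (7.4, 7.5) before and (5.2, 8.8) after.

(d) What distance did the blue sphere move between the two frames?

3.2

From (5.9, 3.3) to (8.8, 2.0), the blue sphere covered √(2.9² + 1.3²) ≈ 3.2 units.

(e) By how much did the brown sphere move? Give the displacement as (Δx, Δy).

(-1.7, 0.9)

The brown sphere was at about (8.4, 4.5) and moved to about (6.7, 5.4).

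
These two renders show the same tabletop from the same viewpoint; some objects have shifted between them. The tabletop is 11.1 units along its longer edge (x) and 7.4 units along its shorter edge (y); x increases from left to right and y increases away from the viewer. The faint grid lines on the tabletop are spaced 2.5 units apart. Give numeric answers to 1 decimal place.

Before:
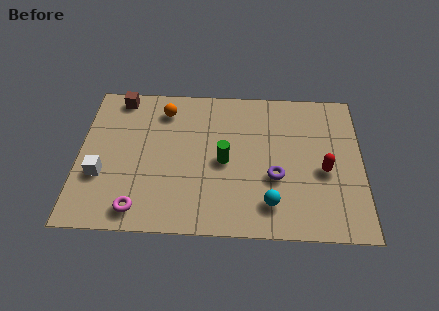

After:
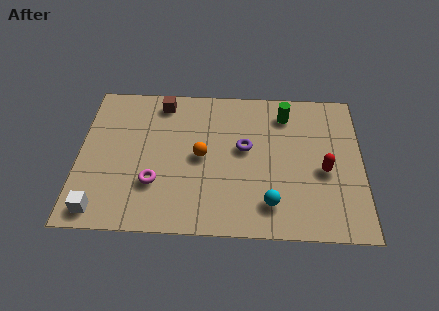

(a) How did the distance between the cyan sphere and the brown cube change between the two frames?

-1.4

The distance was about 7.9 in the first image and 6.5 in the second, so they moved 1.4 units closer together.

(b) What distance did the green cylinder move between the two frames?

3.5

The green cylinder moved from about (5.7, 3.5) to (8.1, 6.0), a distance of √(2.4² + 2.5²) ≈ 3.5.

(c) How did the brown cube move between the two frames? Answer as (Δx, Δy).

(1.7, -0.2)

From the two frames, the brown cube sits at roughly (1.5, 6.6) before and (3.2, 6.4) after.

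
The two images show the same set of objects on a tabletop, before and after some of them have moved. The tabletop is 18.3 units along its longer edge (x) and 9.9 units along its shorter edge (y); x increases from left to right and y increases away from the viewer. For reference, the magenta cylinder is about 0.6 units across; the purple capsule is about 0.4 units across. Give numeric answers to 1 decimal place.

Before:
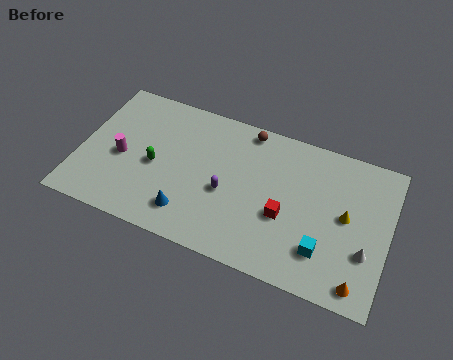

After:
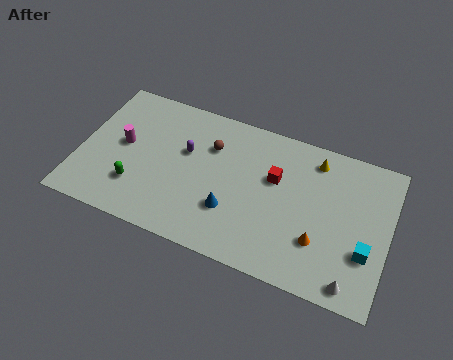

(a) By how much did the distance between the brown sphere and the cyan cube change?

+2.0

The distance was about 8.2 in the first image and 10.2 in the second, so they moved 2.0 units further apart.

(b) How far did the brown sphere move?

2.8

From (9.6, 8.9) to (7.6, 7.0), the brown sphere covered √(2.0² + 1.9²) ≈ 2.8 units.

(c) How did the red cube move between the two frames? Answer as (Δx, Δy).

(-0.8, 2.3)

The red cube was at about (12.3, 3.9) and moved to about (11.5, 6.2).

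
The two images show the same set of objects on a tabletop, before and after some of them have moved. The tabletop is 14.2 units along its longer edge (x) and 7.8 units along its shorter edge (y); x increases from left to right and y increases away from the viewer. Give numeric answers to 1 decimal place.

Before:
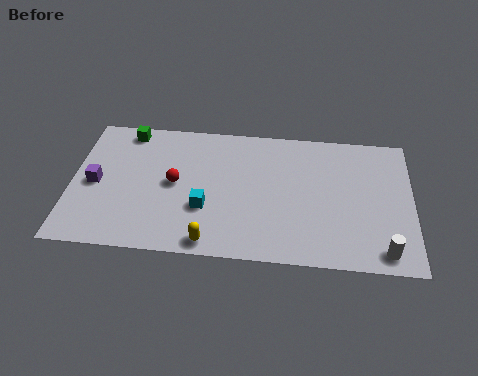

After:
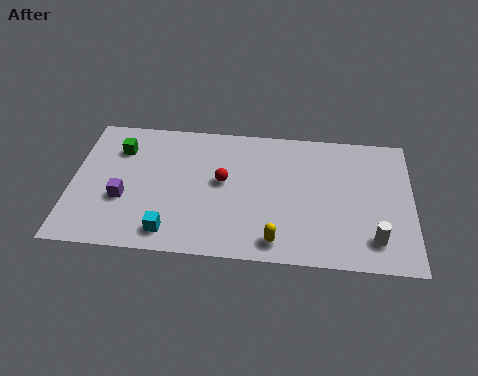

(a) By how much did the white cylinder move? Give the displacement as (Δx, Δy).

(-0.4, 0.6)

The white cylinder was at about (13.0, 1.0) and moved to about (12.6, 1.6).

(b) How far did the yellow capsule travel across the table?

2.7

The yellow capsule was near (5.9, 0.8) before and (8.6, 1.1) after, so it travelled √(2.7² + 0.3²) ≈ 2.7 units.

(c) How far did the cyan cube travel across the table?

2.1

The cyan cube moved from about (5.6, 2.7) to (4.2, 1.2), a distance of √(1.4² + 1.5²) ≈ 2.1.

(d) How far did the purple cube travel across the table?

1.4

From (1.0, 3.7) to (2.2, 2.9), the purple cube covered √(1.2² + 0.8²) ≈ 1.4 units.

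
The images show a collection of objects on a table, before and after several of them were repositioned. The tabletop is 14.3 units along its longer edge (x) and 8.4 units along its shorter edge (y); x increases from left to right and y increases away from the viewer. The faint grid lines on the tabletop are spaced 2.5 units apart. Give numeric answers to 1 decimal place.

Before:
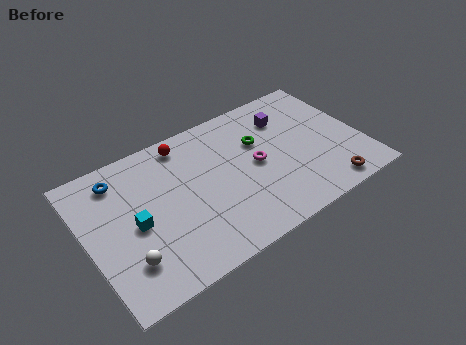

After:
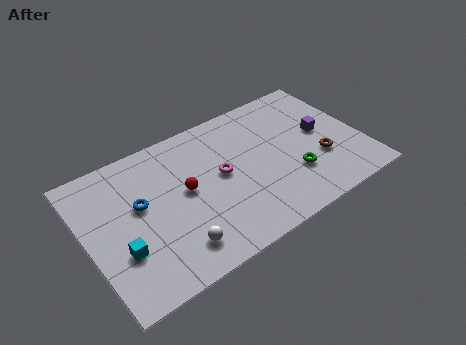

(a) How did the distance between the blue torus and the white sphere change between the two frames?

-1.3

They were about 4.8 units apart before and 3.5 after — 1.3 units closer together.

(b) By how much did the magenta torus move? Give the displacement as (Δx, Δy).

(-1.8, 0.3)

The magenta torus was at about (8.8, 4.2) and moved to about (7.0, 4.5).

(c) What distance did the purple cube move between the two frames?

2.4

The purple cube was near (10.8, 6.3) before and (12.4, 4.5) after, so it travelled √(1.6² + 1.8²) ≈ 2.4 units.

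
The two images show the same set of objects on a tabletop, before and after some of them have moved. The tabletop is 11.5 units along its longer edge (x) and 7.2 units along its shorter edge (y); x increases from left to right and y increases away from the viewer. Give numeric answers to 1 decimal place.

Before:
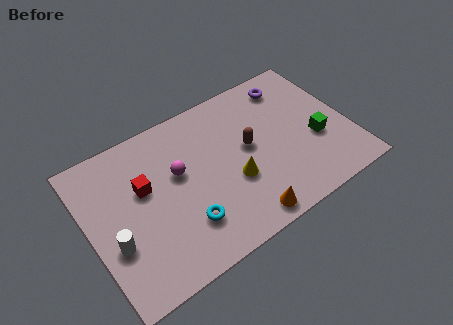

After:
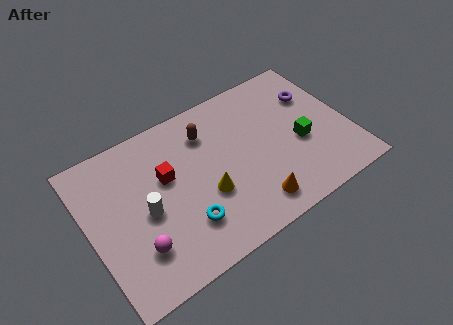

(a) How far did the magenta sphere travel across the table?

3.3

From (4.0, 4.3) to (1.8, 1.9), the magenta sphere covered √(2.2² + 2.4²) ≈ 3.3 units.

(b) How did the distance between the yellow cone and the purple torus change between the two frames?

+1.2

They were about 4.6 units apart before and 5.8 after — 1.2 units further apart.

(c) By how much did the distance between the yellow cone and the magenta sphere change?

+0.6

They were about 2.7 units apart before and 3.3 after — 0.6 units further apart.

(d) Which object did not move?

the cyan torus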